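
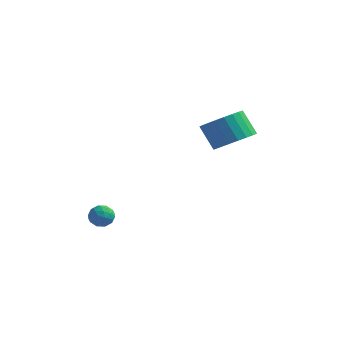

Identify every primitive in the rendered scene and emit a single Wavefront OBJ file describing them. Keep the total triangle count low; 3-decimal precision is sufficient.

v -0.937 -2.487 -0.412
v -0.521 -2.102 -0.688
v -0.179 -3.118 -0.152
v 0.237 -2.733 -0.428
v -0.057 -2.553 0.101
v -0.526 -2.163 -0.061
v -0.174 -3.057 -0.779
v -0.643 -2.667 -0.941
v -0.05 -2.454 -0.915
v 0.022 -2.142 -0.371
v -0.722 -3.078 -0.469
v -0.65 -2.766 0.075
v -0.796 -2.239 -0.573
v 0.096 -2.981 -0.267
v -0.077 -2.875 0.044
v 0.167 -2.649 -0.119
v -0.799 -2.275 -0.204
v -0.554 -2.048 -0.366
v -0.281 -2.314 0.097
v -0.146 -3.172 -0.474
v 0.099 -2.945 -0.636
v -0.867 -2.571 -0.721
v -0.623 -2.345 -0.884
v -0.419 -2.906 -0.937
v -0.274 -2.219 -0.869
v 0.172 -2.59 -0.716
v -0.07 -2.781 -0.922
v -0.346 -2.552 -1.017
v -0.232 -2.036 -0.549
v 0.214 -2.407 -0.396
v 0.041 -2.302 -0.085
v -0.235 -2.072 -0.18
v 0.045 -2.243 -0.683
v -0.914 -2.813 -0.444
v -0.468 -3.184 -0.291
v -0.465 -3.148 -0.66
v -0.741 -2.918 -0.755
v -0.872 -2.63 -0.124
v -0.426 -3.001 0.029
v -0.354 -2.668 0.177
v -0.63 -2.439 0.082
v -0.745 -2.977 -0.157
v 3.218 2.967 2.781
v 4.079 3.341 3.315
v 3.262 3.507 4.514
v 2.402 3.133 3.979
v 3.919 3.698 3.157
v 3.102 3.863 4.356
v 3.653 3.943 2.942
v 2.836 4.108 4.141
v 3.32 4.04 2.702
v 2.503 4.205 3.901
v 2.972 3.973 2.474
v 2.155 4.138 3.673
v 2.661 3.753 2.293
v 1.845 3.919 3.491
v 2.436 3.414 2.186
v 1.619 3.579 3.384
v 2.329 3.007 2.169
v 1.512 3.172 3.368
v 2.358 2.593 2.246
v 1.541 2.759 3.445
v 2.518 2.237 2.404
v 1.701 2.402 3.603
v 2.784 1.992 2.619
v 1.967 2.157 3.818
v 3.117 1.895 2.859
v 2.3 2.06 4.058
v 3.465 1.962 3.087
v 2.648 2.127 4.286
v 3.775 2.181 3.269
v 2.959 2.347 4.467
v 4.001 2.521 3.376
v 3.184 2.686 4.574
v 4.108 2.928 3.392
v 3.291 3.093 4.591
f 1 38 17
f 38 12 41
f 17 41 6
f 38 41 17
f 1 17 13
f 17 6 18
f 13 18 2
f 17 18 13
f 1 13 22
f 13 2 23
f 22 23 8
f 13 23 22
f 1 22 34
f 22 8 37
f 34 37 11
f 22 37 34
f 1 34 38
f 34 11 42
f 38 42 12
f 34 42 38
f 2 18 29
f 18 6 32
f 29 32 10
f 18 32 29
f 6 41 19
f 41 12 40
f 19 40 5
f 41 40 19
f 12 42 39
f 42 11 35
f 39 35 3
f 42 35 39
f 11 37 36
f 37 8 24
f 36 24 7
f 37 24 36
f 8 23 28
f 23 2 25
f 28 25 9
f 23 25 28
f 4 30 16
f 30 10 31
f 16 31 5
f 30 31 16
f 4 16 14
f 16 5 15
f 14 15 3
f 16 15 14
f 4 14 21
f 14 3 20
f 21 20 7
f 14 20 21
f 4 21 26
f 21 7 27
f 26 27 9
f 21 27 26
f 4 26 30
f 26 9 33
f 30 33 10
f 26 33 30
f 5 31 19
f 31 10 32
f 19 32 6
f 31 32 19
f 3 15 39
f 15 5 40
f 39 40 12
f 15 40 39
f 7 20 36
f 20 3 35
f 36 35 11
f 20 35 36
f 9 27 28
f 27 7 24
f 28 24 8
f 27 24 28
f 10 33 29
f 33 9 25
f 29 25 2
f 33 25 29
f 44 43 47
f 44 47 45
f 45 47 48
f 45 48 46
f 47 43 49
f 47 49 48
f 48 49 50
f 48 50 46
f 49 43 51
f 49 51 50
f 50 51 52
f 50 52 46
f 51 43 53
f 51 53 52
f 52 53 54
f 52 54 46
f 53 43 55
f 53 55 54
f 54 55 56
f 54 56 46
f 55 43 57
f 55 57 56
f 56 57 58
f 56 58 46
f 57 43 59
f 57 59 58
f 58 59 60
f 58 60 46
f 59 43 61
f 59 61 60
f 60 61 62
f 60 62 46
f 61 43 63
f 61 63 62
f 62 63 64
f 62 64 46
f 63 43 65
f 63 65 64
f 64 65 66
f 64 66 46
f 65 43 67
f 65 67 66
f 66 67 68
f 66 68 46
f 67 43 69
f 67 69 68
f 68 69 70
f 68 70 46
f 69 43 71
f 69 71 70
f 70 71 72
f 70 72 46
f 71 43 73
f 71 73 72
f 72 73 74
f 72 74 46
f 73 43 75
f 73 75 74
f 74 75 76
f 74 76 46
f 75 43 44
f 75 44 76
f 76 44 45
f 76 45 46



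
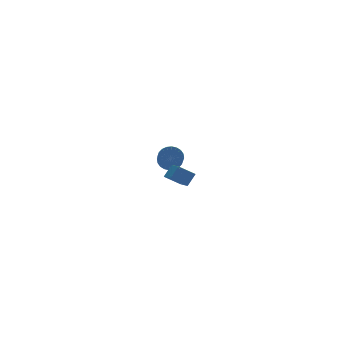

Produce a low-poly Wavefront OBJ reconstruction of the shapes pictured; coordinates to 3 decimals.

v -1.54 -3.616 2.065
v -0.984 -3.393 2.654
v -1.108 -1.922 1.014
v -0.552 -1.699 1.603
v -0.828 -4.101 1.577
v -0.272 -3.878 2.166
v -0.396 -2.407 0.526
v 0.16 -2.184 1.115
v 2.257 4.309 -2.433
v 2.505 4.702 -1.87
v 1.932 3.424 -0.724
v 1.683 3.031 -1.287
v 2.239 4.801 -1.894
v 1.666 3.523 -0.748
v 1.975 4.824 -1.999
v 1.402 3.546 -0.853
v 1.755 4.77 -2.171
v 1.181 3.491 -1.024
v 1.61 4.645 -2.382
v 1.037 3.366 -1.236
v 1.564 4.469 -2.601
v 0.991 3.19 -1.455
v 1.624 4.268 -2.795
v 1.051 2.99 -1.649
v 1.78 4.074 -2.933
v 1.207 2.796 -1.787
v 2.008 3.916 -2.996
v 1.435 2.638 -1.85
v 2.274 3.817 -2.972
v 1.701 2.539 -1.826
v 2.538 3.794 -2.867
v 1.965 2.516 -1.721
v 2.759 3.849 -2.696
v 2.185 2.57 -1.549
v 2.903 3.974 -2.484
v 2.33 2.695 -1.338
v 2.949 4.15 -2.265
v 2.376 2.871 -1.119
v 2.889 4.35 -2.071
v 2.316 3.072 -0.925
v 2.733 4.544 -1.933
v 2.16 3.266 -0.787
f 2 4 1
f 5 2 1
f 1 4 3
f 3 5 1
f 2 8 4
f 6 2 5
f 6 8 2
f 4 8 3
f 7 5 3
f 3 8 7
f 7 6 5
f 8 6 7
f 10 9 13
f 10 13 11
f 11 13 14
f 11 14 12
f 13 9 15
f 13 15 14
f 14 15 16
f 14 16 12
f 15 9 17
f 15 17 16
f 16 17 18
f 16 18 12
f 17 9 19
f 17 19 18
f 18 19 20
f 18 20 12
f 19 9 21
f 19 21 20
f 20 21 22
f 20 22 12
f 21 9 23
f 21 23 22
f 22 23 24
f 22 24 12
f 23 9 25
f 23 25 24
f 24 25 26
f 24 26 12
f 25 9 27
f 25 27 26
f 26 27 28
f 26 28 12
f 27 9 29
f 27 29 28
f 28 29 30
f 28 30 12
f 29 9 31
f 29 31 30
f 30 31 32
f 30 32 12
f 31 9 33
f 31 33 32
f 32 33 34
f 32 34 12
f 33 9 35
f 33 35 34
f 34 35 36
f 34 36 12
f 35 9 37
f 35 37 36
f 36 37 38
f 36 38 12
f 37 9 39
f 37 39 38
f 38 39 40
f 38 40 12
f 39 9 41
f 39 41 40
f 40 41 42
f 40 42 12
f 41 9 10
f 41 10 42
f 42 10 11
f 42 11 12



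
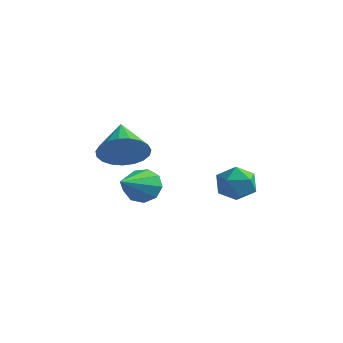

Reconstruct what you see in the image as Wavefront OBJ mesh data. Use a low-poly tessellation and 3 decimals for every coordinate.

v -2.645 -3.445 2.529
v -2.169 -3.68 3.4
v -3.595 -2.315 3.351
v -1.927 -3.366 3.249
v -1.809 -3.066 2.973
v -1.835 -2.832 2.621
v -2.002 -2.703 2.252
v -2.28 -2.703 1.932
v -2.62 -2.831 1.714
v -2.966 -3.066 1.638
v -3.255 -3.366 1.715
v -3.44 -3.679 1.933
v -3.486 -3.952 2.254
v -3.388 -4.138 2.623
v -3.161 -4.203 2.975
v -2.845 -4.138 3.25
v -2.494 -3.953 3.4
v -1.566 1.475 -0.798
v -0.886 2.071 -0.793
v -0.794 0.589 0.073
v -0.114 1.185 0.078
v -0.891 1.382 0.497
v -1.368 1.93 -0.042
v -0.312 0.73 -0.678
v -0.789 1.278 -1.217
v -0.111 1.611 -0.72
v -0.469 2.014 0.007
v -1.211 0.646 -0.727
v -1.569 1.049 -0
v -3.035 -1.745 0.072
v -2.525 -1.386 0.604
v -2.765 -3.515 1.008
v -3.051 -1.364 0.798
v -3.57 -1.52 0.652
v -3.838 -1.782 0.235
v -3.731 -2.027 -0.259
v -3.298 -2.14 -0.597
v -2.743 -2.068 -0.623
v -2.324 -1.845 -0.323
v -2.238 -1.576 0.161
f 2 1 4
f 2 4 3
f 4 1 5
f 4 5 3
f 5 1 6
f 5 6 3
f 6 1 7
f 6 7 3
f 7 1 8
f 7 8 3
f 8 1 9
f 8 9 3
f 9 1 10
f 9 10 3
f 10 1 11
f 10 11 3
f 11 1 12
f 11 12 3
f 12 1 13
f 12 13 3
f 13 1 14
f 13 14 3
f 14 1 15
f 14 15 3
f 15 1 16
f 15 16 3
f 16 1 17
f 16 17 3
f 17 1 2
f 17 2 3
f 18 29 23
f 18 23 19
f 18 19 25
f 18 25 28
f 18 28 29
f 19 23 27
f 23 29 22
f 29 28 20
f 28 25 24
f 25 19 26
f 21 27 22
f 21 22 20
f 21 20 24
f 21 24 26
f 21 26 27
f 22 27 23
f 20 22 29
f 24 20 28
f 26 24 25
f 27 26 19
f 31 30 33
f 31 33 32
f 33 30 34
f 33 34 32
f 34 30 35
f 34 35 32
f 35 30 36
f 35 36 32
f 36 30 37
f 36 37 32
f 37 30 38
f 37 38 32
f 38 30 39
f 38 39 32
f 39 30 40
f 39 40 32
f 40 30 31
f 40 31 32



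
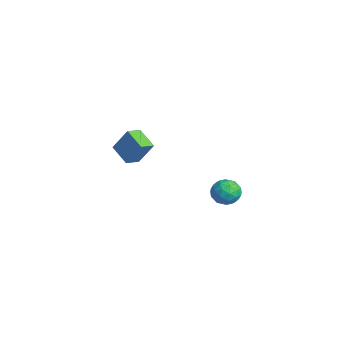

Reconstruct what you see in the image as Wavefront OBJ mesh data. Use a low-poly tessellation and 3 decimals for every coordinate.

v 3.31 0.894 -0.623
v 4.09 0.804 -0.293
v 3.61 -0.044 -1.587
v 4.39 -0.134 -1.257
v 3.71 -0.409 -0.824
v 3.525 0.171 -0.228
v 4.175 0.589 -1.652
v 3.99 1.169 -1.056
v 4.625 0.616 -0.929
v 4.337 -0.001 -0.417
v 3.363 0.761 -1.463
v 3.075 0.144 -0.951
v 3.673 0.932 -0.374
v 4.027 -0.172 -1.506
v 3.627 -0.334 -1.252
v 4.085 -0.386 -1.058
v 3.341 0.559 -0.336
v 3.8 0.506 -0.141
v 3.577 -0.207 -0.453
v 3.9 0.254 -1.739
v 4.359 0.201 -1.544
v 3.615 1.146 -0.822
v 4.073 1.094 -0.628
v 4.123 0.967 -1.427
v 4.446 0.768 -0.553
v 4.623 0.217 -1.12
v 4.496 0.642 -1.352
v 4.387 0.983 -1.002
v 4.277 0.406 -0.252
v 4.454 -0.146 -0.819
v 4.054 -0.308 -0.564
v 3.945 0.033 -0.214
v 4.592 0.295 -0.626
v 3.246 0.906 -1.061
v 3.423 0.354 -1.628
v 3.755 0.727 -1.666
v 3.646 1.068 -1.316
v 3.077 0.543 -0.76
v 3.254 -0.008 -1.327
v 3.313 -0.223 -0.878
v 3.204 0.118 -0.528
v 3.108 0.465 -1.254
v -2.849 -1.964 -1.947
v -2.473 -2.805 -1.678
v -4.065 -2.308 -1.322
v -3.689 -3.15 -1.053
v -2.331 -1.29 -0.567
v -1.955 -2.132 -0.298
v -3.547 -1.635 0.058
v -3.171 -2.476 0.327
f 1 38 17
f 38 12 41
f 17 41 6
f 38 41 17
f 1 17 13
f 17 6 18
f 13 18 2
f 17 18 13
f 1 13 22
f 13 2 23
f 22 23 8
f 13 23 22
f 1 22 34
f 22 8 37
f 34 37 11
f 22 37 34
f 1 34 38
f 34 11 42
f 38 42 12
f 34 42 38
f 2 18 29
f 18 6 32
f 29 32 10
f 18 32 29
f 6 41 19
f 41 12 40
f 19 40 5
f 41 40 19
f 12 42 39
f 42 11 35
f 39 35 3
f 42 35 39
f 11 37 36
f 37 8 24
f 36 24 7
f 37 24 36
f 8 23 28
f 23 2 25
f 28 25 9
f 23 25 28
f 4 30 16
f 30 10 31
f 16 31 5
f 30 31 16
f 4 16 14
f 16 5 15
f 14 15 3
f 16 15 14
f 4 14 21
f 14 3 20
f 21 20 7
f 14 20 21
f 4 21 26
f 21 7 27
f 26 27 9
f 21 27 26
f 4 26 30
f 26 9 33
f 30 33 10
f 26 33 30
f 5 31 19
f 31 10 32
f 19 32 6
f 31 32 19
f 3 15 39
f 15 5 40
f 39 40 12
f 15 40 39
f 7 20 36
f 20 3 35
f 36 35 11
f 20 35 36
f 9 27 28
f 27 7 24
f 28 24 8
f 27 24 28
f 10 33 29
f 33 9 25
f 29 25 2
f 33 25 29
f 44 46 43
f 47 44 43
f 43 46 45
f 45 47 43
f 44 50 46
f 48 44 47
f 48 50 44
f 46 50 45
f 49 47 45
f 45 50 49
f 49 48 47
f 50 48 49



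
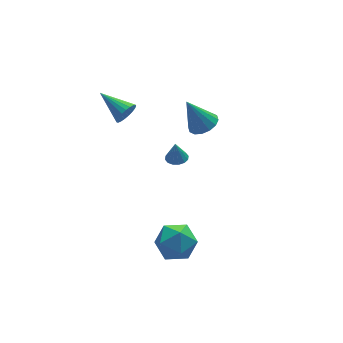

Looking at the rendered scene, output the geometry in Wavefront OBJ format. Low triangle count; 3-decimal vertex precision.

v -0.643 -0.44 -0.327
v -0.04 -0.583 -0.293
v -0.677 -0.32 0.807
v -0.048 -0.264 -0.327
v -0.216 0.008 -0.361
v -0.497 0.159 -0.386
v -0.818 0.151 -0.395
v -1.092 -0.017 -0.385
v -1.245 -0.297 -0.36
v -1.237 -0.616 -0.326
v -1.07 -0.888 -0.292
v -0.788 -1.04 -0.267
v -0.468 -1.031 -0.258
v -0.194 -0.864 -0.268
v -3.119 -3.891 -3.302
v -2.458 -2.871 -3.111
v -1.802 -4.489 -4.669
v -1.141 -3.469 -4.478
v -1.202 -4.334 -3.606
v -2.017 -3.965 -2.761
v -2.243 -3.395 -5.019
v -3.058 -3.026 -4.174
v -1.917 -2.565 -4.172
v -1.274 -3.145 -3.299
v -2.986 -4.215 -4.481
v -2.343 -4.795 -3.608
v 0.9 -0.35 1.942
v 1.587 -0.712 2.334
v 0.16 0.15 3.698
v 1.706 -0.283 2.263
v 1.609 0.127 2.105
v 1.322 0.41 1.904
v 0.922 0.489 1.713
v 0.516 0.344 1.583
v 0.213 0.012 1.55
v 0.094 -0.416 1.621
v 0.191 -0.827 1.779
v 0.478 -1.109 1.98
v 0.878 -1.189 2.171
v 1.284 -1.043 2.301
v -2.637 1.484 2.567
v -2.375 1.816 1.985
v -3.423 3.136 3.153
v -2.642 1.723 1.888
v -2.909 1.589 1.909
v -3.129 1.436 2.043
v -3.263 1.292 2.269
v -3.29 1.181 2.546
v -3.204 1.123 2.826
v -3.019 1.127 3.062
v -2.769 1.193 3.212
v -2.496 1.309 3.251
v -2.247 1.456 3.172
v -2.066 1.607 2.988
v -1.983 1.738 2.731
v -2.014 1.824 2.446
v -2.152 1.852 2.182
f 2 1 4
f 2 4 3
f 4 1 5
f 4 5 3
f 5 1 6
f 5 6 3
f 6 1 7
f 6 7 3
f 7 1 8
f 7 8 3
f 8 1 9
f 8 9 3
f 9 1 10
f 9 10 3
f 10 1 11
f 10 11 3
f 11 1 12
f 11 12 3
f 12 1 13
f 12 13 3
f 13 1 14
f 13 14 3
f 14 1 2
f 14 2 3
f 15 26 20
f 15 20 16
f 15 16 22
f 15 22 25
f 15 25 26
f 16 20 24
f 20 26 19
f 26 25 17
f 25 22 21
f 22 16 23
f 18 24 19
f 18 19 17
f 18 17 21
f 18 21 23
f 18 23 24
f 19 24 20
f 17 19 26
f 21 17 25
f 23 21 22
f 24 23 16
f 28 27 30
f 28 30 29
f 30 27 31
f 30 31 29
f 31 27 32
f 31 32 29
f 32 27 33
f 32 33 29
f 33 27 34
f 33 34 29
f 34 27 35
f 34 35 29
f 35 27 36
f 35 36 29
f 36 27 37
f 36 37 29
f 37 27 38
f 37 38 29
f 38 27 39
f 38 39 29
f 39 27 40
f 39 40 29
f 40 27 28
f 40 28 29
f 42 41 44
f 42 44 43
f 44 41 45
f 44 45 43
f 45 41 46
f 45 46 43
f 46 41 47
f 46 47 43
f 47 41 48
f 47 48 43
f 48 41 49
f 48 49 43
f 49 41 50
f 49 50 43
f 50 41 51
f 50 51 43
f 51 41 52
f 51 52 43
f 52 41 53
f 52 53 43
f 53 41 54
f 53 54 43
f 54 41 55
f 54 55 43
f 55 41 56
f 55 56 43
f 56 41 57
f 56 57 43
f 57 41 42
f 57 42 43



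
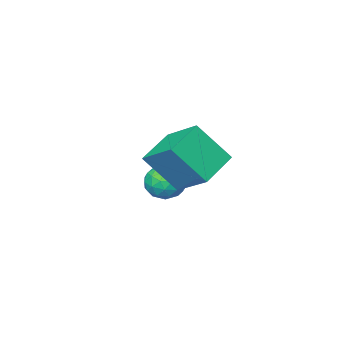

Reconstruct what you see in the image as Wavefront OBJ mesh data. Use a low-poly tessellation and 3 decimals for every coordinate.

v -0.112 2.871 1.848
v -1.251 2.515 2.312
v -0.181 4.033 2.571
v -1.32 3.677 3.035
v 0.56 2.203 2.985
v -0.579 1.847 3.449
v 0.491 3.365 3.708
v -0.648 3.009 4.172
v -2.047 0.622 0.787
v -1.433 0.393 0.888
v -2.307 -0.293 0.292
v -1.693 -0.522 0.393
v -2.105 -0.442 0.905
v -1.944 0.123 1.211
v -1.796 -0.023 -0.031
v -1.635 0.542 0.275
v -1.278 -0.006 0.382
v -1.469 -0.265 0.961
v -2.271 0.365 0.219
v -2.462 0.106 0.798
v -1.717 0.587 0.881
v -2.023 -0.487 0.299
v -2.265 -0.441 0.601
v -1.904 -0.575 0.659
v -2.018 0.429 1.071
v -1.657 0.294 1.13
v -2.052 -0.196 1.141
v -2.083 -0.194 0.05
v -1.722 -0.329 0.109
v -1.836 0.675 0.521
v -1.475 0.541 0.579
v -1.688 0.296 0.039
v -1.265 0.219 0.642
v -1.418 -0.319 0.352
v -1.478 -0.026 0.102
v -1.384 0.306 0.282
v -1.378 0.067 0.983
v -1.531 -0.471 0.692
v -1.773 -0.424 0.993
v -1.678 -0.092 1.173
v -1.287 -0.168 0.685
v -2.209 0.571 0.488
v -2.362 0.033 0.197
v -2.062 0.192 0.007
v -1.967 0.524 0.187
v -2.322 0.419 0.828
v -2.475 -0.119 0.538
v -2.356 -0.206 0.898
v -2.262 0.126 1.078
v -2.453 0.268 0.495
f 2 4 1
f 5 2 1
f 1 4 3
f 3 5 1
f 2 8 4
f 6 2 5
f 6 8 2
f 4 8 3
f 7 5 3
f 3 8 7
f 7 6 5
f 8 6 7
f 9 46 25
f 46 20 49
f 25 49 14
f 46 49 25
f 9 25 21
f 25 14 26
f 21 26 10
f 25 26 21
f 9 21 30
f 21 10 31
f 30 31 16
f 21 31 30
f 9 30 42
f 30 16 45
f 42 45 19
f 30 45 42
f 9 42 46
f 42 19 50
f 46 50 20
f 42 50 46
f 10 26 37
f 26 14 40
f 37 40 18
f 26 40 37
f 14 49 27
f 49 20 48
f 27 48 13
f 49 48 27
f 20 50 47
f 50 19 43
f 47 43 11
f 50 43 47
f 19 45 44
f 45 16 32
f 44 32 15
f 45 32 44
f 16 31 36
f 31 10 33
f 36 33 17
f 31 33 36
f 12 38 24
f 38 18 39
f 24 39 13
f 38 39 24
f 12 24 22
f 24 13 23
f 22 23 11
f 24 23 22
f 12 22 29
f 22 11 28
f 29 28 15
f 22 28 29
f 12 29 34
f 29 15 35
f 34 35 17
f 29 35 34
f 12 34 38
f 34 17 41
f 38 41 18
f 34 41 38
f 13 39 27
f 39 18 40
f 27 40 14
f 39 40 27
f 11 23 47
f 23 13 48
f 47 48 20
f 23 48 47
f 15 28 44
f 28 11 43
f 44 43 19
f 28 43 44
f 17 35 36
f 35 15 32
f 36 32 16
f 35 32 36
f 18 41 37
f 41 17 33
f 37 33 10
f 41 33 37



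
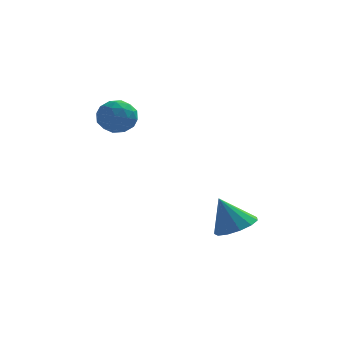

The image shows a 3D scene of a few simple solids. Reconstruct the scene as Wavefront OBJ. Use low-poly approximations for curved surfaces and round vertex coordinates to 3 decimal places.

v -4.36 1.474 3.525
v -3.858 2 4.097
v -3.442 0.32 3.783
v -2.94 0.846 4.355
v -3.797 0.589 4.594
v -4.364 1.303 4.434
v -2.936 1.017 3.446
v -3.503 1.731 3.286
v -2.978 1.718 4.048
v -3.51 1.454 4.758
v -3.79 0.866 3.122
v -4.322 0.602 3.832
v -4.19 1.838 3.788
v -3.11 0.482 4.092
v -3.614 0.331 4.232
v -3.319 0.64 4.568
v -4.487 1.428 3.986
v -4.192 1.738 4.323
v -4.156 0.908 4.615
v -3.108 0.582 3.557
v -2.813 0.892 3.894
v -3.981 1.68 3.312
v -3.686 1.989 3.648
v -3.144 1.412 3.265
v -3.378 1.982 4.096
v -2.838 1.304 4.248
v -2.836 1.404 3.713
v -3.169 1.824 3.62
v -3.69 1.827 4.513
v -3.151 1.148 4.665
v -3.654 0.997 4.805
v -3.988 1.416 4.711
v -3.173 1.661 4.484
v -4.149 1.172 3.215
v -3.61 0.493 3.367
v -3.312 0.904 3.169
v -3.646 1.323 3.075
v -4.462 1.016 3.632
v -3.922 0.338 3.784
v -4.131 0.496 4.26
v -4.464 0.916 4.167
v -4.127 0.659 3.396
v 1.437 -1.09 -1.193
v 2.082 -1.731 -0.858
v 0.723 -1.03 0.293
v 2.299 -1.236 -0.774
v 2.242 -0.695 -0.823
v 1.929 -0.279 -0.989
v 1.46 -0.12 -1.221
v 0.983 -0.269 -1.443
v 0.651 -0.679 -1.587
v 0.568 -1.219 -1.605
v 0.761 -1.718 -1.493
v 1.168 -2.017 -1.285
v 1.661 -2.022 -1.049
f 1 38 17
f 38 12 41
f 17 41 6
f 38 41 17
f 1 17 13
f 17 6 18
f 13 18 2
f 17 18 13
f 1 13 22
f 13 2 23
f 22 23 8
f 13 23 22
f 1 22 34
f 22 8 37
f 34 37 11
f 22 37 34
f 1 34 38
f 34 11 42
f 38 42 12
f 34 42 38
f 2 18 29
f 18 6 32
f 29 32 10
f 18 32 29
f 6 41 19
f 41 12 40
f 19 40 5
f 41 40 19
f 12 42 39
f 42 11 35
f 39 35 3
f 42 35 39
f 11 37 36
f 37 8 24
f 36 24 7
f 37 24 36
f 8 23 28
f 23 2 25
f 28 25 9
f 23 25 28
f 4 30 16
f 30 10 31
f 16 31 5
f 30 31 16
f 4 16 14
f 16 5 15
f 14 15 3
f 16 15 14
f 4 14 21
f 14 3 20
f 21 20 7
f 14 20 21
f 4 21 26
f 21 7 27
f 26 27 9
f 21 27 26
f 4 26 30
f 26 9 33
f 30 33 10
f 26 33 30
f 5 31 19
f 31 10 32
f 19 32 6
f 31 32 19
f 3 15 39
f 15 5 40
f 39 40 12
f 15 40 39
f 7 20 36
f 20 3 35
f 36 35 11
f 20 35 36
f 9 27 28
f 27 7 24
f 28 24 8
f 27 24 28
f 10 33 29
f 33 9 25
f 29 25 2
f 33 25 29
f 44 43 46
f 44 46 45
f 46 43 47
f 46 47 45
f 47 43 48
f 47 48 45
f 48 43 49
f 48 49 45
f 49 43 50
f 49 50 45
f 50 43 51
f 50 51 45
f 51 43 52
f 51 52 45
f 52 43 53
f 52 53 45
f 53 43 54
f 53 54 45
f 54 43 55
f 54 55 45
f 55 43 44
f 55 44 45



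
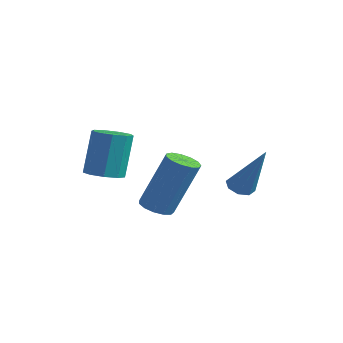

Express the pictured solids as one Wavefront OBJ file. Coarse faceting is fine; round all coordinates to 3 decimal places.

v -0.689 0.736 -0.567
v -0.35 1.042 -0.77
v 0.389 0.704 1.187
v -0.632 1.232 -0.594
v -0.947 1.132 -0.402
v -1.111 0.799 -0.307
v -1.029 0.43 -0.364
v -0.747 0.24 -0.541
v -0.432 0.341 -0.733
v -0.267 0.673 -0.828
v -1.449 -2.195 -0.847
v -0.91 -2.098 -1.038
v -0.312 -1.528 0.936
v -0.851 -1.625 1.127
v -1.072 -1.815 -1.071
v -0.473 -1.246 0.903
v -1.353 -1.654 -1.032
v -0.755 -1.084 0.942
v -1.665 -1.663 -0.935
v -1.067 -1.094 1.039
v -1.908 -1.842 -0.81
v -1.31 -1.273 1.164
v -2.006 -2.133 -0.696
v -1.408 -1.563 1.278
v -1.927 -2.443 -0.631
v -1.328 -1.873 1.343
v -1.696 -2.674 -0.634
v -1.098 -2.105 1.34
v -1.387 -2.754 -0.705
v -0.789 -2.184 1.269
v -1.098 -2.655 -0.821
v -0.499 -2.086 1.153
v -0.92 -2.411 -0.945
v -0.322 -1.841 1.029
v -2.607 -3.266 0.502
v -1.96 -3.302 0.547
v -2.045 -2.851 2.142
v -2.693 -2.814 2.098
v -2.081 -2.892 0.425
v -2.166 -2.441 2.02
v -2.449 -2.657 0.339
v -2.534 -2.206 1.934
v -2.89 -2.707 0.329
v -2.976 -2.255 1.924
v -3.2 -3.018 0.401
v -3.285 -2.567 1.996
v -3.232 -3.445 0.52
v -3.317 -2.994 2.115
v -2.972 -3.788 0.631
v -3.057 -3.337 2.226
v -2.541 -3.887 0.682
v -2.626 -3.436 2.277
v -2.142 -3.695 0.649
v -2.227 -3.243 2.244
f 2 1 4
f 2 4 3
f 4 1 5
f 4 5 3
f 5 1 6
f 5 6 3
f 6 1 7
f 6 7 3
f 7 1 8
f 7 8 3
f 8 1 9
f 8 9 3
f 9 1 10
f 9 10 3
f 10 1 2
f 10 2 3
f 12 11 15
f 12 15 13
f 13 15 16
f 13 16 14
f 15 11 17
f 15 17 16
f 16 17 18
f 16 18 14
f 17 11 19
f 17 19 18
f 18 19 20
f 18 20 14
f 19 11 21
f 19 21 20
f 20 21 22
f 20 22 14
f 21 11 23
f 21 23 22
f 22 23 24
f 22 24 14
f 23 11 25
f 23 25 24
f 24 25 26
f 24 26 14
f 25 11 27
f 25 27 26
f 26 27 28
f 26 28 14
f 27 11 29
f 27 29 28
f 28 29 30
f 28 30 14
f 29 11 31
f 29 31 30
f 30 31 32
f 30 32 14
f 31 11 33
f 31 33 32
f 32 33 34
f 32 34 14
f 33 11 12
f 33 12 34
f 34 12 13
f 34 13 14
f 36 35 39
f 36 39 37
f 37 39 40
f 37 40 38
f 39 35 41
f 39 41 40
f 40 41 42
f 40 42 38
f 41 35 43
f 41 43 42
f 42 43 44
f 42 44 38
f 43 35 45
f 43 45 44
f 44 45 46
f 44 46 38
f 45 35 47
f 45 47 46
f 46 47 48
f 46 48 38
f 47 35 49
f 47 49 48
f 48 49 50
f 48 50 38
f 49 35 51
f 49 51 50
f 50 51 52
f 50 52 38
f 51 35 53
f 51 53 52
f 52 53 54
f 52 54 38
f 53 35 36
f 53 36 54
f 54 36 37
f 54 37 38



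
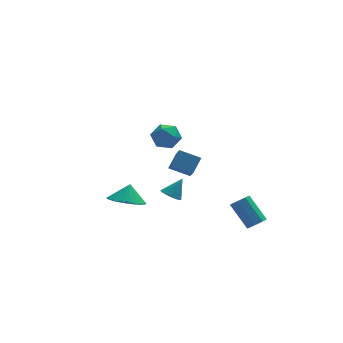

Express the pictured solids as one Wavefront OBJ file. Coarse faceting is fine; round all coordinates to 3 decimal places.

v -0.544 -2.49 3.365
v 0.018 -2.884 2.955
v -0.478 -3.376 4.305
v 0.084 -3.77 3.895
v 0.249 -3.056 4.215
v 0.209 -2.509 3.634
v -0.669 -3.751 3.626
v -0.709 -3.204 3.045
v -0.06 -3.663 3.116
v 0.508 -3.234 3.48
v -0.968 -3.026 3.78
v -0.4 -2.597 4.144
v -2.284 -3.801 -0.162
v -1.396 -3.65 -0.496
v -2.016 -3.419 0.722
v -1.597 -3.286 -0.592
v -1.934 -3.023 -0.604
v -2.34 -2.915 -0.528
v -2.735 -2.982 -0.379
v -3.041 -3.211 -0.188
v -3.197 -3.557 0.009
v -3.171 -3.951 0.171
v -2.97 -4.316 0.268
v -2.634 -4.578 0.279
v -2.227 -4.687 0.203
v -1.832 -4.62 0.054
v -1.527 -4.391 -0.137
v -1.371 -4.045 -0.333
v 3.985 -4.187 -2.444
v 4.448 -4.234 -2.151
v 3.818 -3.28 -1.003
v 3.355 -3.233 -1.296
v 4.458 -3.907 -2.417
v 3.828 -2.954 -1.268
v 4.191 -3.745 -2.698
v 3.561 -2.791 -1.55
v 3.803 -3.841 -2.831
v 3.173 -2.887 -1.683
v 3.522 -4.14 -2.737
v 2.892 -3.186 -1.589
v 3.512 -4.466 -2.472
v 2.882 -3.513 -1.323
v 3.779 -4.629 -2.19
v 3.149 -3.675 -1.042
v 4.167 -4.533 -2.057
v 3.537 -3.579 -0.909
v 0.878 1.123 -3.467
v 1.275 0.698 -3.613
v 1.542 1.417 -2.513
v 1.36 0.882 -3.729
v 1.373 1.103 -3.806
v 1.31 1.327 -3.831
v 1.181 1.52 -3.8
v 1.006 1.652 -3.719
v 0.811 1.705 -3.6
v 0.627 1.668 -3.46
v 0.481 1.549 -3.322
v 0.395 1.365 -3.206
v 0.383 1.144 -3.129
v 0.446 0.92 -3.104
v 0.575 0.727 -3.134
v 0.75 0.594 -3.215
v 0.944 0.542 -3.335
v 1.129 0.578 -3.474
v 0.679 0.11 -0.538
v 1.2 0.622 0.159
v 0.837 1.52 -1.694
v 1.359 2.033 -0.997
v 1.701 -0.353 -0.963
v 2.223 0.16 -0.266
v 1.86 1.058 -2.119
v 2.381 1.57 -1.422
f 1 12 6
f 1 6 2
f 1 2 8
f 1 8 11
f 1 11 12
f 2 6 10
f 6 12 5
f 12 11 3
f 11 8 7
f 8 2 9
f 4 10 5
f 4 5 3
f 4 3 7
f 4 7 9
f 4 9 10
f 5 10 6
f 3 5 12
f 7 3 11
f 9 7 8
f 10 9 2
f 14 13 16
f 14 16 15
f 16 13 17
f 16 17 15
f 17 13 18
f 17 18 15
f 18 13 19
f 18 19 15
f 19 13 20
f 19 20 15
f 20 13 21
f 20 21 15
f 21 13 22
f 21 22 15
f 22 13 23
f 22 23 15
f 23 13 24
f 23 24 15
f 24 13 25
f 24 25 15
f 25 13 26
f 25 26 15
f 26 13 27
f 26 27 15
f 27 13 28
f 27 28 15
f 28 13 14
f 28 14 15
f 30 29 33
f 30 33 31
f 31 33 34
f 31 34 32
f 33 29 35
f 33 35 34
f 34 35 36
f 34 36 32
f 35 29 37
f 35 37 36
f 36 37 38
f 36 38 32
f 37 29 39
f 37 39 38
f 38 39 40
f 38 40 32
f 39 29 41
f 39 41 40
f 40 41 42
f 40 42 32
f 41 29 43
f 41 43 42
f 42 43 44
f 42 44 32
f 43 29 45
f 43 45 44
f 44 45 46
f 44 46 32
f 45 29 30
f 45 30 46
f 46 30 31
f 46 31 32
f 48 47 50
f 48 50 49
f 50 47 51
f 50 51 49
f 51 47 52
f 51 52 49
f 52 47 53
f 52 53 49
f 53 47 54
f 53 54 49
f 54 47 55
f 54 55 49
f 55 47 56
f 55 56 49
f 56 47 57
f 56 57 49
f 57 47 58
f 57 58 49
f 58 47 59
f 58 59 49
f 59 47 60
f 59 60 49
f 60 47 61
f 60 61 49
f 61 47 62
f 61 62 49
f 62 47 63
f 62 63 49
f 63 47 64
f 63 64 49
f 64 47 48
f 64 48 49
f 66 68 65
f 69 66 65
f 65 68 67
f 67 69 65
f 66 72 68
f 70 66 69
f 70 72 66
f 68 72 67
f 71 69 67
f 67 72 71
f 71 70 69
f 72 70 71



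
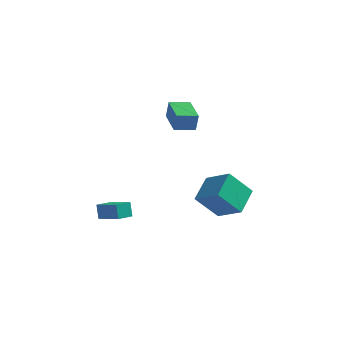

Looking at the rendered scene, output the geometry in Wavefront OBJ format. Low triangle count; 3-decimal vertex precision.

v -0.113 1.004 3.129
v 0.079 0.95 4.201
v 0.797 1.761 3.005
v 0.989 1.707 4.076
v 1.071 -0.467 2.844
v 1.263 -0.521 3.915
v 1.981 0.29 2.719
v 2.173 0.236 3.791
v 2.718 1.535 -2.445
v 2.659 3.15 -1.503
v 1.146 1.944 -3.244
v 1.087 3.558 -2.303
v 3.713 2.442 -3.937
v 3.654 4.056 -2.996
v 2.141 2.85 -4.737
v 2.082 4.465 -3.795
v -1.919 -3.343 -3.144
v -2.145 -3.132 -2.245
v -1.619 -2.36 -3.299
v -1.845 -2.149 -2.401
v -0.555 -3.691 -2.719
v -0.781 -3.48 -1.821
v -0.255 -2.708 -2.875
v -0.481 -2.497 -1.976
f 2 4 1
f 5 2 1
f 1 4 3
f 3 5 1
f 2 8 4
f 6 2 5
f 6 8 2
f 4 8 3
f 7 5 3
f 3 8 7
f 7 6 5
f 8 6 7
f 10 12 9
f 13 10 9
f 9 12 11
f 11 13 9
f 10 16 12
f 14 10 13
f 14 16 10
f 12 16 11
f 15 13 11
f 11 16 15
f 15 14 13
f 16 14 15
f 18 20 17
f 21 18 17
f 17 20 19
f 19 21 17
f 18 24 20
f 22 18 21
f 22 24 18
f 20 24 19
f 23 21 19
f 19 24 23
f 23 22 21
f 24 22 23



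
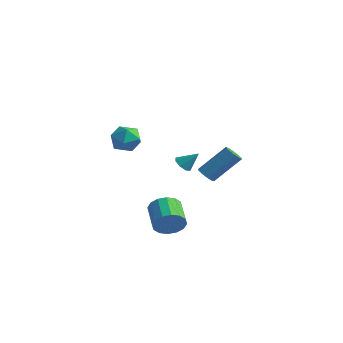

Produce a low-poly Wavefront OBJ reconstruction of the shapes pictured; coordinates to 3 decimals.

v -0.856 -1.399 1.29
v -0.17 -1.893 0.866
v -1.91 -2.247 0.574
v -1.224 -2.741 0.15
v -1.363 -2.828 1.082
v -0.711 -2.304 1.524
v -1.369 -1.836 -0.084
v -0.717 -1.312 0.358
v -0.487 -2.163 0.016
v -0.483 -2.776 0.737
v -1.597 -1.364 0.703
v -1.593 -1.977 1.424
v -2.37 3.582 -3.132
v -1.961 3.731 -3.559
v -1.65 4.078 -2.268
v -2.277 4.067 -3.489
v -2.647 4.12 -3.21
v -2.856 3.857 -2.886
v -2.78 3.433 -2.705
v -2.464 3.096 -2.775
v -2.093 3.044 -3.054
v -1.885 3.307 -3.379
v 3.849 -3.861 -3.367
v 4.356 -3.649 -2.68
v 3.199 -2.807 -2.086
v 2.691 -3.019 -2.773
v 4.434 -3.324 -2.989
v 3.277 -2.481 -2.395
v 4.355 -3.142 -3.399
v 3.198 -2.3 -2.805
v 4.141 -3.154 -3.801
v 2.984 -2.311 -3.207
v 3.848 -3.355 -4.087
v 2.691 -2.512 -3.492
v 3.556 -3.691 -4.179
v 2.398 -2.849 -3.585
v 3.341 -4.073 -4.054
v 2.184 -3.231 -3.46
v 3.263 -4.399 -3.745
v 2.106 -3.556 -3.151
v 3.342 -4.58 -3.335
v 2.185 -3.738 -2.741
v 3.556 -4.569 -2.933
v 2.399 -3.726 -2.339
v 3.849 -4.368 -2.648
v 2.692 -3.525 -2.053
v 4.142 -4.031 -2.555
v 2.984 -3.189 -1.961
v 2.3 0.431 -1.689
v 2.636 0.686 -2.087
v 3.476 1.885 -0.609
v 3.14 1.629 -0.211
v 2.293 0.883 -2.052
v 3.133 2.082 -0.574
v 1.954 0.868 -1.847
v 2.794 2.067 -0.369
v 1.776 0.649 -1.568
v 2.616 1.847 -0.09
v 1.844 0.327 -1.346
v 2.684 1.526 0.132
v 2.125 0.054 -1.284
v 2.965 1.253 0.194
v 2.488 -0.043 -1.412
v 3.328 1.156 0.066
v 2.763 0.082 -1.669
v 3.603 1.28 -0.191
v 2.821 0.37 -1.936
v 3.661 1.568 -0.458
f 1 12 6
f 1 6 2
f 1 2 8
f 1 8 11
f 1 11 12
f 2 6 10
f 6 12 5
f 12 11 3
f 11 8 7
f 8 2 9
f 4 10 5
f 4 5 3
f 4 3 7
f 4 7 9
f 4 9 10
f 5 10 6
f 3 5 12
f 7 3 11
f 9 7 8
f 10 9 2
f 14 13 16
f 14 16 15
f 16 13 17
f 16 17 15
f 17 13 18
f 17 18 15
f 18 13 19
f 18 19 15
f 19 13 20
f 19 20 15
f 20 13 21
f 20 21 15
f 21 13 22
f 21 22 15
f 22 13 14
f 22 14 15
f 24 23 27
f 24 27 25
f 25 27 28
f 25 28 26
f 27 23 29
f 27 29 28
f 28 29 30
f 28 30 26
f 29 23 31
f 29 31 30
f 30 31 32
f 30 32 26
f 31 23 33
f 31 33 32
f 32 33 34
f 32 34 26
f 33 23 35
f 33 35 34
f 34 35 36
f 34 36 26
f 35 23 37
f 35 37 36
f 36 37 38
f 36 38 26
f 37 23 39
f 37 39 38
f 38 39 40
f 38 40 26
f 39 23 41
f 39 41 40
f 40 41 42
f 40 42 26
f 41 23 43
f 41 43 42
f 42 43 44
f 42 44 26
f 43 23 45
f 43 45 44
f 44 45 46
f 44 46 26
f 45 23 47
f 45 47 46
f 46 47 48
f 46 48 26
f 47 23 24
f 47 24 48
f 48 24 25
f 48 25 26
f 50 49 53
f 50 53 51
f 51 53 54
f 51 54 52
f 53 49 55
f 53 55 54
f 54 55 56
f 54 56 52
f 55 49 57
f 55 57 56
f 56 57 58
f 56 58 52
f 57 49 59
f 57 59 58
f 58 59 60
f 58 60 52
f 59 49 61
f 59 61 60
f 60 61 62
f 60 62 52
f 61 49 63
f 61 63 62
f 62 63 64
f 62 64 52
f 63 49 65
f 63 65 64
f 64 65 66
f 64 66 52
f 65 49 67
f 65 67 66
f 66 67 68
f 66 68 52
f 67 49 50
f 67 50 68
f 68 50 51
f 68 51 52



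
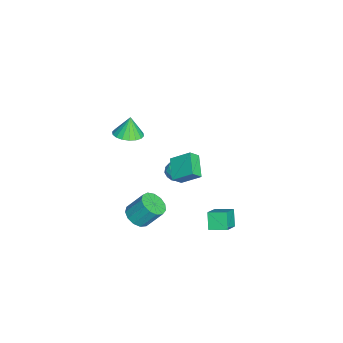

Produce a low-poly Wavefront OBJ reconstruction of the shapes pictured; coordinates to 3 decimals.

v -0.553 -1.545 -4.602
v 0.082 -2.037 -4.243
v 0.108 -1.067 -2.959
v -0.527 -0.575 -3.318
v 0.311 -1.688 -4.512
v 0.337 -0.718 -3.227
v 0.265 -1.294 -4.809
v 0.291 -0.323 -3.524
v -0.041 -0.979 -5.04
v -0.015 -0.009 -3.756
v -0.509 -0.844 -5.133
v -0.483 0.126 -3.848
v -0.991 -0.932 -5.057
v -0.965 0.038 -3.772
v -1.334 -1.214 -4.836
v -1.308 -0.244 -3.552
v -1.429 -1.602 -4.542
v -1.403 -0.631 -3.257
v -1.246 -1.971 -4.266
v -1.22 -1.001 -2.982
v -0.843 -2.205 -4.098
v -0.817 -1.235 -2.813
v -0.348 -2.23 -4.089
v -0.322 -1.26 -2.805
v -2.714 0.69 -1.31
v -2.526 1.861 -0.459
v -1.324 0.947 -1.971
v -1.136 2.118 -1.119
v -2.344 0.202 -0.721
v -2.156 1.373 0.131
v -0.954 0.459 -1.381
v -0.766 1.63 -0.53
v -0.096 2.972 -3.092
v 1.136 2.637 -2.179
v 0.031 4.071 -2.86
v 1.263 3.736 -1.947
v 0.617 3.084 -4.013
v 1.849 2.749 -3.1
v 0.744 4.183 -3.781
v 1.976 3.848 -2.868
v -3.753 1.152 -3.041
v -3.32 0.894 -3.591
v -3.9 0.026 -2.629
v -3.467 -0.232 -3.179
v -3.169 0.177 -2.63
v -3.078 0.873 -2.885
v -4.142 0.047 -3.335
v -4.051 0.743 -3.59
v -3.56 0.211 -3.773
v -2.959 0.292 -3.338
v -4.261 0.628 -2.882
v -3.66 0.709 -2.447
v -3.523 1.122 -3.352
v -3.697 -0.202 -2.868
v -3.522 0.039 -2.545
v -3.267 -0.113 -2.869
v -3.382 1.11 -2.937
v -3.127 0.958 -3.261
v -3.038 0.537 -2.696
v -4.093 -0.038 -2.959
v -3.838 -0.19 -3.283
v -3.953 1.033 -3.351
v -3.698 0.881 -3.675
v -4.182 0.383 -3.524
v -3.41 0.569 -3.782
v -3.496 -0.093 -3.54
v -3.893 0.071 -3.632
v -3.84 0.48 -3.782
v -3.057 0.616 -3.527
v -3.143 -0.046 -3.284
v -2.968 0.195 -2.962
v -2.915 0.604 -3.112
v -3.198 0.215 -3.633
v -4.077 0.966 -2.936
v -4.163 0.304 -2.693
v -4.305 0.316 -3.108
v -4.252 0.725 -3.258
v -3.724 1.013 -2.68
v -3.81 0.351 -2.438
v -3.38 0.44 -2.438
v -3.327 0.849 -2.588
v -4.022 0.705 -2.587
v -0.391 -1.979 3.238
v 0.329 -1.456 3.374
v -0.709 -1.861 4.462
v 0.044 -1.192 3.275
v -0.326 -1.084 3.168
v -0.71 -1.153 3.076
v -1.03 -1.386 3.015
v -1.224 -1.736 2.999
v -1.253 -2.134 3.029
v -1.111 -2.502 3.102
v -0.827 -2.766 3.201
v -0.456 -2.874 3.308
v -0.073 -2.805 3.4
v 0.248 -2.572 3.461
v 0.442 -2.222 3.477
v 0.47 -1.824 3.447
f 2 1 5
f 2 5 3
f 3 5 6
f 3 6 4
f 5 1 7
f 5 7 6
f 6 7 8
f 6 8 4
f 7 1 9
f 7 9 8
f 8 9 10
f 8 10 4
f 9 1 11
f 9 11 10
f 10 11 12
f 10 12 4
f 11 1 13
f 11 13 12
f 12 13 14
f 12 14 4
f 13 1 15
f 13 15 14
f 14 15 16
f 14 16 4
f 15 1 17
f 15 17 16
f 16 17 18
f 16 18 4
f 17 1 19
f 17 19 18
f 18 19 20
f 18 20 4
f 19 1 21
f 19 21 20
f 20 21 22
f 20 22 4
f 21 1 23
f 21 23 22
f 22 23 24
f 22 24 4
f 23 1 2
f 23 2 24
f 24 2 3
f 24 3 4
f 26 28 25
f 29 26 25
f 25 28 27
f 27 29 25
f 26 32 28
f 30 26 29
f 30 32 26
f 28 32 27
f 31 29 27
f 27 32 31
f 31 30 29
f 32 30 31
f 34 36 33
f 37 34 33
f 33 36 35
f 35 37 33
f 34 40 36
f 38 34 37
f 38 40 34
f 36 40 35
f 39 37 35
f 35 40 39
f 39 38 37
f 40 38 39
f 41 78 57
f 78 52 81
f 57 81 46
f 78 81 57
f 41 57 53
f 57 46 58
f 53 58 42
f 57 58 53
f 41 53 62
f 53 42 63
f 62 63 48
f 53 63 62
f 41 62 74
f 62 48 77
f 74 77 51
f 62 77 74
f 41 74 78
f 74 51 82
f 78 82 52
f 74 82 78
f 42 58 69
f 58 46 72
f 69 72 50
f 58 72 69
f 46 81 59
f 81 52 80
f 59 80 45
f 81 80 59
f 52 82 79
f 82 51 75
f 79 75 43
f 82 75 79
f 51 77 76
f 77 48 64
f 76 64 47
f 77 64 76
f 48 63 68
f 63 42 65
f 68 65 49
f 63 65 68
f 44 70 56
f 70 50 71
f 56 71 45
f 70 71 56
f 44 56 54
f 56 45 55
f 54 55 43
f 56 55 54
f 44 54 61
f 54 43 60
f 61 60 47
f 54 60 61
f 44 61 66
f 61 47 67
f 66 67 49
f 61 67 66
f 44 66 70
f 66 49 73
f 70 73 50
f 66 73 70
f 45 71 59
f 71 50 72
f 59 72 46
f 71 72 59
f 43 55 79
f 55 45 80
f 79 80 52
f 55 80 79
f 47 60 76
f 60 43 75
f 76 75 51
f 60 75 76
f 49 67 68
f 67 47 64
f 68 64 48
f 67 64 68
f 50 73 69
f 73 49 65
f 69 65 42
f 73 65 69
f 84 83 86
f 84 86 85
f 86 83 87
f 86 87 85
f 87 83 88
f 87 88 85
f 88 83 89
f 88 89 85
f 89 83 90
f 89 90 85
f 90 83 91
f 90 91 85
f 91 83 92
f 91 92 85
f 92 83 93
f 92 93 85
f 93 83 94
f 93 94 85
f 94 83 95
f 94 95 85
f 95 83 96
f 95 96 85
f 96 83 97
f 96 97 85
f 97 83 98
f 97 98 85
f 98 83 84
f 98 84 85



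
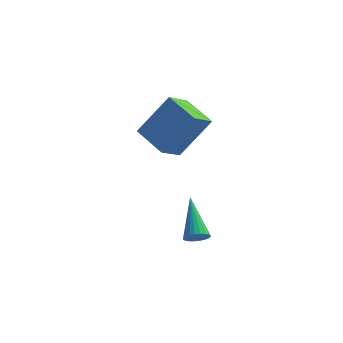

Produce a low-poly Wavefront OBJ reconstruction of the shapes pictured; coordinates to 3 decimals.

v -3.65 0.957 -0.163
v -2.483 1.496 1.572
v -3.113 1.892 -0.815
v -1.945 2.431 0.92
v -2.475 -0.051 -0.64
v -1.307 0.488 1.095
v -1.937 0.884 -1.292
v -0.77 1.423 0.443
v -0.855 -1.266 -4.513
v -0.496 -1.435 -4.147
v -1.405 0.266 -3.267
v -0.38 -1.301 -4.26
v -0.335 -1.162 -4.412
v -0.37 -1.039 -4.579
v -0.479 -0.95 -4.736
v -0.645 -0.909 -4.859
v -0.843 -0.923 -4.93
v -1.043 -0.989 -4.937
v -1.215 -1.097 -4.879
v -1.331 -1.231 -4.766
v -1.376 -1.37 -4.614
v -1.341 -1.494 -4.447
v -1.232 -1.583 -4.29
v -1.066 -1.623 -4.167
v -0.868 -1.609 -4.096
v -0.668 -1.543 -4.09
f 2 4 1
f 5 2 1
f 1 4 3
f 3 5 1
f 2 8 4
f 6 2 5
f 6 8 2
f 4 8 3
f 7 5 3
f 3 8 7
f 7 6 5
f 8 6 7
f 10 9 12
f 10 12 11
f 12 9 13
f 12 13 11
f 13 9 14
f 13 14 11
f 14 9 15
f 14 15 11
f 15 9 16
f 15 16 11
f 16 9 17
f 16 17 11
f 17 9 18
f 17 18 11
f 18 9 19
f 18 19 11
f 19 9 20
f 19 20 11
f 20 9 21
f 20 21 11
f 21 9 22
f 21 22 11
f 22 9 23
f 22 23 11
f 23 9 24
f 23 24 11
f 24 9 25
f 24 25 11
f 25 9 26
f 25 26 11
f 26 9 10
f 26 10 11



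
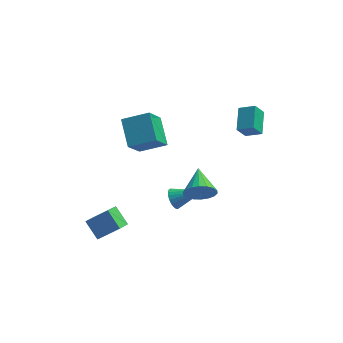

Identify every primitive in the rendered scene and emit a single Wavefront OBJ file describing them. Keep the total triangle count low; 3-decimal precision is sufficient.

v -4.846 -4.135 -1.696
v -3.766 -3.966 -0.871
v -4.578 -3.236 -2.231
v -3.498 -3.067 -1.406
v -4.182 -4.773 -2.434
v -3.102 -4.604 -1.609
v -3.914 -3.874 -2.969
v -2.834 -3.705 -2.144
v -3.203 -0.467 0.941
v -3.704 0.875 1.875
v -2.778 0.678 -0.475
v -3.279 2.019 0.459
v -1.801 -0.319 1.481
v -2.302 1.022 2.415
v -1.376 0.825 0.065
v -1.877 2.167 0.999
v 0.737 -4.168 1.226
v 1.118 -3.868 0.54
v 0.503 -2.712 1.734
v 0.76 -3.888 0.434
v 0.398 -3.964 0.485
v 0.103 -4.081 0.683
v -0.067 -4.215 0.988
v -0.077 -4.339 1.34
v 0.074 -4.43 1.67
v 0.356 -4.469 1.912
v 0.714 -4.448 2.018
v 1.077 -4.372 1.967
v 1.372 -4.255 1.769
v 1.542 -4.122 1.464
v 1.552 -3.997 1.112
v 1.401 -3.906 0.782
v 2.992 -0.527 3.133
v 2.979 0.758 3.688
v 2.163 -0.367 2.743
v 2.15 0.918 3.298
v 3.41 -0.198 2.382
v 3.397 1.087 2.937
v 2.581 -0.038 1.992
v 2.568 1.247 2.547
v -0.775 -1.748 -1.824
v -0.516 -1.482 -2.32
v 0.755 -1.692 -0.996
v -0.59 -1.288 -2.196
v -0.693 -1.164 -2.015
v -0.807 -1.129 -1.805
v -0.917 -1.188 -1.598
v -1.006 -1.333 -1.425
v -1.059 -1.54 -1.313
v -1.069 -1.78 -1.279
v -1.034 -2.014 -1.327
v -0.959 -2.208 -1.451
v -0.857 -2.332 -1.632
v -0.742 -2.367 -1.842
v -0.632 -2.308 -2.049
v -0.544 -2.163 -2.222
v -0.491 -1.956 -2.334
v -0.481 -1.716 -2.369
f 2 4 1
f 5 2 1
f 1 4 3
f 3 5 1
f 2 8 4
f 6 2 5
f 6 8 2
f 4 8 3
f 7 5 3
f 3 8 7
f 7 6 5
f 8 6 7
f 10 12 9
f 13 10 9
f 9 12 11
f 11 13 9
f 10 16 12
f 14 10 13
f 14 16 10
f 12 16 11
f 15 13 11
f 11 16 15
f 15 14 13
f 16 14 15
f 18 17 20
f 18 20 19
f 20 17 21
f 20 21 19
f 21 17 22
f 21 22 19
f 22 17 23
f 22 23 19
f 23 17 24
f 23 24 19
f 24 17 25
f 24 25 19
f 25 17 26
f 25 26 19
f 26 17 27
f 26 27 19
f 27 17 28
f 27 28 19
f 28 17 29
f 28 29 19
f 29 17 30
f 29 30 19
f 30 17 31
f 30 31 19
f 31 17 32
f 31 32 19
f 32 17 18
f 32 18 19
f 34 36 33
f 37 34 33
f 33 36 35
f 35 37 33
f 34 40 36
f 38 34 37
f 38 40 34
f 36 40 35
f 39 37 35
f 35 40 39
f 39 38 37
f 40 38 39
f 42 41 44
f 42 44 43
f 44 41 45
f 44 45 43
f 45 41 46
f 45 46 43
f 46 41 47
f 46 47 43
f 47 41 48
f 47 48 43
f 48 41 49
f 48 49 43
f 49 41 50
f 49 50 43
f 50 41 51
f 50 51 43
f 51 41 52
f 51 52 43
f 52 41 53
f 52 53 43
f 53 41 54
f 53 54 43
f 54 41 55
f 54 55 43
f 55 41 56
f 55 56 43
f 56 41 57
f 56 57 43
f 57 41 58
f 57 58 43
f 58 41 42
f 58 42 43



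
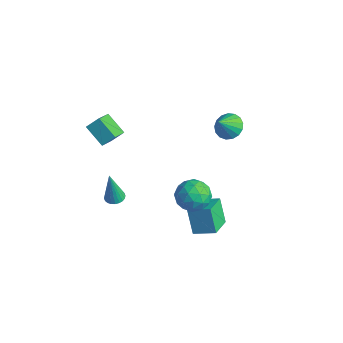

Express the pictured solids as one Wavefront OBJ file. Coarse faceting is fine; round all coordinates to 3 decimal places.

v 0.227 3.756 0.185
v 0.8 4.334 0.571
v 0.393 2.824 1.335
v 0.415 4.453 0.723
v -0.013 4.413 0.751
v -0.386 4.222 0.65
v -0.618 3.924 0.443
v -0.657 3.588 0.176
v -0.493 3.291 -0.089
v -0.164 3.1 -0.291
v 0.255 3.059 -0.384
v 0.667 3.178 -0.347
v 0.979 3.43 -0.188
v 1.118 3.756 0.056
v 1.053 4.082 0.33
v -4.406 -2.916 0.749
v -4.054 -2.249 1.407
v -5.043 -1.791 -0.05
v -4.692 -1.125 0.607
v -3.108 -2.775 -0.087
v -2.757 -2.109 0.57
v -3.746 -1.651 -0.887
v -3.394 -0.984 -0.229
v -1.4 -3.253 -3.301
v -0.802 -3.145 -3.255
v -1.52 -3.507 -1.159
v -0.89 -2.925 -3.233
v -1.057 -2.755 -3.223
v -1.275 -2.661 -3.224
v -1.513 -2.657 -3.236
v -1.733 -2.744 -3.259
v -1.903 -2.908 -3.288
v -1.996 -3.125 -3.319
v -1.999 -3.361 -3.347
v -1.91 -3.581 -3.368
v -1.744 -3.751 -3.379
v -1.525 -3.845 -3.378
v -1.287 -3.849 -3.365
v -1.067 -3.762 -3.343
v -0.897 -3.598 -3.314
v -0.804 -3.381 -3.283
v 3.63 -0.521 -0.119
v 4.463 -1.224 -0.205
v 2.497 -1.876 -0.015
v 3.33 -2.579 -0.101
v 3.216 -1.973 0.803
v 3.916 -1.136 0.738
v 3.044 -1.964 -0.958
v 3.744 -1.127 -1.023
v 4.101 -2.116 -0.723
v 4.207 -2.122 0.365
v 2.753 -0.978 -0.585
v 2.859 -0.984 0.503
v 4.146 -0.754 -0.171
v 2.814 -2.346 -0.049
v 2.747 -1.99 0.482
v 3.237 -2.404 0.432
v 3.825 -0.702 0.383
v 4.314 -1.115 0.333
v 3.581 -1.555 0.925
v 2.646 -1.985 -0.553
v 3.135 -2.398 -0.603
v 3.723 -0.696 -0.652
v 4.213 -1.11 -0.702
v 3.379 -1.545 -1.145
v 4.423 -1.691 -0.526
v 3.757 -2.488 -0.465
v 3.588 -2.126 -0.969
v 4 -1.634 -1.007
v 4.485 -1.694 0.114
v 3.819 -2.491 0.175
v 3.752 -2.135 0.706
v 4.164 -1.643 0.668
v 4.272 -2.219 -0.191
v 3.141 -0.609 -0.395
v 2.475 -1.406 -0.334
v 2.796 -1.457 -0.888
v 3.208 -0.965 -0.926
v 3.203 -0.612 0.245
v 2.537 -1.409 0.306
v 2.96 -1.466 0.787
v 3.372 -0.974 0.749
v 2.688 -0.881 -0.029
v 3.016 -1.153 -4.52
v 2.242 -0.94 -3.044
v 2.226 0.222 -5.132
v 1.453 0.435 -3.656
v 4.067 -0.355 -4.084
v 3.294 -0.142 -2.608
v 3.278 1.02 -4.696
v 2.504 1.233 -3.22
f 2 1 4
f 2 4 3
f 4 1 5
f 4 5 3
f 5 1 6
f 5 6 3
f 6 1 7
f 6 7 3
f 7 1 8
f 7 8 3
f 8 1 9
f 8 9 3
f 9 1 10
f 9 10 3
f 10 1 11
f 10 11 3
f 11 1 12
f 11 12 3
f 12 1 13
f 12 13 3
f 13 1 14
f 13 14 3
f 14 1 15
f 14 15 3
f 15 1 2
f 15 2 3
f 17 19 16
f 20 17 16
f 16 19 18
f 18 20 16
f 17 23 19
f 21 17 20
f 21 23 17
f 19 23 18
f 22 20 18
f 18 23 22
f 22 21 20
f 23 21 22
f 25 24 27
f 25 27 26
f 27 24 28
f 27 28 26
f 28 24 29
f 28 29 26
f 29 24 30
f 29 30 26
f 30 24 31
f 30 31 26
f 31 24 32
f 31 32 26
f 32 24 33
f 32 33 26
f 33 24 34
f 33 34 26
f 34 24 35
f 34 35 26
f 35 24 36
f 35 36 26
f 36 24 37
f 36 37 26
f 37 24 38
f 37 38 26
f 38 24 39
f 38 39 26
f 39 24 40
f 39 40 26
f 40 24 41
f 40 41 26
f 41 24 25
f 41 25 26
f 42 79 58
f 79 53 82
f 58 82 47
f 79 82 58
f 42 58 54
f 58 47 59
f 54 59 43
f 58 59 54
f 42 54 63
f 54 43 64
f 63 64 49
f 54 64 63
f 42 63 75
f 63 49 78
f 75 78 52
f 63 78 75
f 42 75 79
f 75 52 83
f 79 83 53
f 75 83 79
f 43 59 70
f 59 47 73
f 70 73 51
f 59 73 70
f 47 82 60
f 82 53 81
f 60 81 46
f 82 81 60
f 53 83 80
f 83 52 76
f 80 76 44
f 83 76 80
f 52 78 77
f 78 49 65
f 77 65 48
f 78 65 77
f 49 64 69
f 64 43 66
f 69 66 50
f 64 66 69
f 45 71 57
f 71 51 72
f 57 72 46
f 71 72 57
f 45 57 55
f 57 46 56
f 55 56 44
f 57 56 55
f 45 55 62
f 55 44 61
f 62 61 48
f 55 61 62
f 45 62 67
f 62 48 68
f 67 68 50
f 62 68 67
f 45 67 71
f 67 50 74
f 71 74 51
f 67 74 71
f 46 72 60
f 72 51 73
f 60 73 47
f 72 73 60
f 44 56 80
f 56 46 81
f 80 81 53
f 56 81 80
f 48 61 77
f 61 44 76
f 77 76 52
f 61 76 77
f 50 68 69
f 68 48 65
f 69 65 49
f 68 65 69
f 51 74 70
f 74 50 66
f 70 66 43
f 74 66 70
f 85 87 84
f 88 85 84
f 84 87 86
f 86 88 84
f 85 91 87
f 89 85 88
f 89 91 85
f 87 91 86
f 90 88 86
f 86 91 90
f 90 89 88
f 91 89 90



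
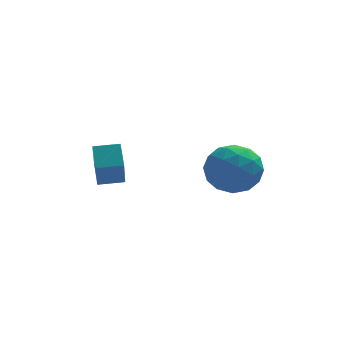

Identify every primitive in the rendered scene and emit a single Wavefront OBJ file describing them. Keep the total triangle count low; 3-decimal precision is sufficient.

v -2.891 3.246 -2.481
v -2.979 2.444 -1.324
v -2.938 4.052 -1.926
v -3.026 3.251 -0.769
v -2.014 3.249 -2.411
v -2.102 2.448 -1.254
v -2.061 4.056 -1.856
v -2.149 3.254 -0.699
v 0.546 0.255 0.464
v 1.498 0.251 0.362
v 0.402 -0.531 -0.862
v 1.354 -0.535 -0.964
v 0.944 -1.05 -0.269
v 1.034 -0.564 0.551
v 0.866 0.284 -1.051
v 0.956 0.77 -0.231
v 1.696 0.269 -0.574
v 1.744 -0.555 -0.09
v 0.156 0.275 -0.41
v 0.204 -0.549 0.074
v 1.035 0.322 0.529
v 0.865 -0.602 -1.029
v 0.625 -0.905 -0.621
v 1.184 -0.907 -0.681
v 0.762 -0.157 0.64
v 1.321 -0.159 0.581
v 0.996 -0.924 0.21
v 0.579 -0.121 -1.081
v 1.138 -0.123 -1.14
v 0.716 0.627 0.181
v 1.275 0.625 0.121
v 0.904 0.644 -0.71
v 1.71 0.33 -0.08
v 1.626 -0.132 -0.86
v 1.339 0.35 -0.911
v 1.392 0.635 -0.429
v 1.739 -0.154 0.204
v 1.654 -0.616 -0.576
v 1.413 -0.919 -0.167
v 1.466 -0.633 0.315
v 1.855 -0.144 -0.346
v 0.246 0.336 0.076
v 0.161 -0.126 -0.704
v 0.434 0.353 -0.815
v 0.487 0.639 -0.333
v 0.274 -0.148 0.36
v 0.19 -0.61 -0.42
v 0.508 -0.915 -0.071
v 0.561 -0.63 0.411
v 0.045 -0.136 -0.154
f 2 4 1
f 5 2 1
f 1 4 3
f 3 5 1
f 2 8 4
f 6 2 5
f 6 8 2
f 4 8 3
f 7 5 3
f 3 8 7
f 7 6 5
f 8 6 7
f 9 46 25
f 46 20 49
f 25 49 14
f 46 49 25
f 9 25 21
f 25 14 26
f 21 26 10
f 25 26 21
f 9 21 30
f 21 10 31
f 30 31 16
f 21 31 30
f 9 30 42
f 30 16 45
f 42 45 19
f 30 45 42
f 9 42 46
f 42 19 50
f 46 50 20
f 42 50 46
f 10 26 37
f 26 14 40
f 37 40 18
f 26 40 37
f 14 49 27
f 49 20 48
f 27 48 13
f 49 48 27
f 20 50 47
f 50 19 43
f 47 43 11
f 50 43 47
f 19 45 44
f 45 16 32
f 44 32 15
f 45 32 44
f 16 31 36
f 31 10 33
f 36 33 17
f 31 33 36
f 12 38 24
f 38 18 39
f 24 39 13
f 38 39 24
f 12 24 22
f 24 13 23
f 22 23 11
f 24 23 22
f 12 22 29
f 22 11 28
f 29 28 15
f 22 28 29
f 12 29 34
f 29 15 35
f 34 35 17
f 29 35 34
f 12 34 38
f 34 17 41
f 38 41 18
f 34 41 38
f 13 39 27
f 39 18 40
f 27 40 14
f 39 40 27
f 11 23 47
f 23 13 48
f 47 48 20
f 23 48 47
f 15 28 44
f 28 11 43
f 44 43 19
f 28 43 44
f 17 35 36
f 35 15 32
f 36 32 16
f 35 32 36
f 18 41 37
f 41 17 33
f 37 33 10
f 41 33 37



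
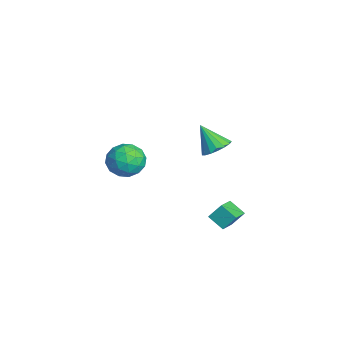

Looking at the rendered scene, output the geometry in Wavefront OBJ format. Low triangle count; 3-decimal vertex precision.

v 0.091 -1.682 0.724
v 1.039 -1.174 0.855
v 0.921 -3.226 0.705
v 1.869 -2.718 0.836
v 1.147 -2.736 1.644
v 0.634 -1.782 1.656
v 1.326 -2.618 -0.096
v 0.813 -1.664 -0.084
v 1.802 -1.753 0.349
v 1.691 -1.826 1.424
v 0.269 -2.574 0.136
v 0.158 -2.647 1.211
v 0.492 -1.293 0.791
v 1.468 -3.107 0.769
v 1.044 -3.118 1.243
v 1.6 -2.819 1.321
v 0.254 -1.65 1.262
v 0.811 -1.351 1.339
v 0.875 -2.269 1.802
v 1.149 -3.049 0.221
v 1.706 -2.75 0.298
v 0.36 -1.581 0.239
v 0.916 -1.282 0.317
v 1.085 -2.131 -0.242
v 1.498 -1.334 0.571
v 1.985 -2.241 0.56
v 1.666 -2.183 0.012
v 1.365 -1.622 0.019
v 1.433 -1.377 1.203
v 1.92 -2.284 1.192
v 1.496 -2.295 1.666
v 1.195 -1.734 1.673
v 1.881 -1.717 0.905
v 0.04 -2.116 0.368
v 0.527 -3.023 0.357
v 0.765 -2.666 -0.113
v 0.464 -2.105 -0.106
v -0.025 -2.159 1
v 0.462 -3.066 0.989
v 0.595 -2.778 1.541
v 0.294 -2.217 1.548
v 0.079 -2.683 0.655
v -3.12 3.398 -1.878
v -2.418 3.674 -1.368
v -3.86 2.662 -0.462
v -2.701 4.004 -1.344
v -3.079 4.196 -1.442
v -3.467 4.205 -1.64
v -3.775 4.029 -1.893
v -3.933 3.709 -2.142
v -3.905 3.317 -2.331
v -3.697 2.944 -2.416
v -3.356 2.675 -2.378
v -2.962 2.572 -2.225
v -2.603 2.658 -1.993
v -2.363 2.913 -1.735
v -2.296 3.28 -1.509
v 3.496 2.624 -2.973
v 2.821 2.036 -2.444
v 3.563 3.262 -2.18
v 2.889 2.674 -1.65
v 4.451 1.946 -2.51
v 3.777 1.358 -1.98
v 4.519 2.584 -1.716
v 3.844 1.996 -1.187
f 1 38 17
f 38 12 41
f 17 41 6
f 38 41 17
f 1 17 13
f 17 6 18
f 13 18 2
f 17 18 13
f 1 13 22
f 13 2 23
f 22 23 8
f 13 23 22
f 1 22 34
f 22 8 37
f 34 37 11
f 22 37 34
f 1 34 38
f 34 11 42
f 38 42 12
f 34 42 38
f 2 18 29
f 18 6 32
f 29 32 10
f 18 32 29
f 6 41 19
f 41 12 40
f 19 40 5
f 41 40 19
f 12 42 39
f 42 11 35
f 39 35 3
f 42 35 39
f 11 37 36
f 37 8 24
f 36 24 7
f 37 24 36
f 8 23 28
f 23 2 25
f 28 25 9
f 23 25 28
f 4 30 16
f 30 10 31
f 16 31 5
f 30 31 16
f 4 16 14
f 16 5 15
f 14 15 3
f 16 15 14
f 4 14 21
f 14 3 20
f 21 20 7
f 14 20 21
f 4 21 26
f 21 7 27
f 26 27 9
f 21 27 26
f 4 26 30
f 26 9 33
f 30 33 10
f 26 33 30
f 5 31 19
f 31 10 32
f 19 32 6
f 31 32 19
f 3 15 39
f 15 5 40
f 39 40 12
f 15 40 39
f 7 20 36
f 20 3 35
f 36 35 11
f 20 35 36
f 9 27 28
f 27 7 24
f 28 24 8
f 27 24 28
f 10 33 29
f 33 9 25
f 29 25 2
f 33 25 29
f 44 43 46
f 44 46 45
f 46 43 47
f 46 47 45
f 47 43 48
f 47 48 45
f 48 43 49
f 48 49 45
f 49 43 50
f 49 50 45
f 50 43 51
f 50 51 45
f 51 43 52
f 51 52 45
f 52 43 53
f 52 53 45
f 53 43 54
f 53 54 45
f 54 43 55
f 54 55 45
f 55 43 56
f 55 56 45
f 56 43 57
f 56 57 45
f 57 43 44
f 57 44 45
f 59 61 58
f 62 59 58
f 58 61 60
f 60 62 58
f 59 65 61
f 63 59 62
f 63 65 59
f 61 65 60
f 64 62 60
f 60 65 64
f 64 63 62
f 65 63 64



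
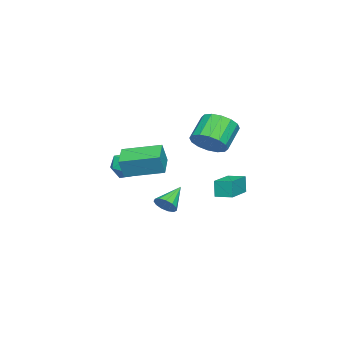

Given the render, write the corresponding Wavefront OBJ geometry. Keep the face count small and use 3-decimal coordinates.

v 0.752 -1.313 0.727
v 1.45 -1.696 0.256
v 0.03 -2.624 0.724
v 0.728 -3.007 0.253
v 0.85 -2.751 1.133
v 1.296 -1.94 1.136
v 0.184 -2.38 -0.156
v 0.63 -1.569 -0.153
v 1.099 -2.356 -0.289
v 1.511 -2.585 0.507
v -0.031 -1.735 0.473
v 0.381 -1.964 1.269
v -1.679 -0.893 -3.035
v -1.308 -0.383 -2.731
v -2.981 -0.487 -2.125
v -1.479 -0.222 -3.048
v -1.714 -0.274 -3.361
v -1.937 -0.522 -3.57
v -2.079 -0.889 -3.61
v -2.093 -1.256 -3.467
v -1.976 -1.508 -3.187
v -1.764 -1.565 -2.859
v -1.526 -1.408 -2.587
v -1.335 -1.087 -2.457
v -1.254 -0.705 -2.511
v 2.475 -1.437 1.248
v 2.834 -1.585 2.363
v 2.081 0.547 1.639
v 2.44 0.399 2.753
v 3.8 -1.099 0.867
v 4.159 -1.247 1.981
v 3.406 0.885 1.257
v 3.765 0.737 2.372
v -3.007 2.135 -2.113
v -3.162 2.045 -1.079
v -2.953 3.109 -2.02
v -3.109 3.019 -0.986
v -1.071 2.001 -1.834
v -1.227 1.911 -0.8
v -1.018 2.975 -1.741
v -1.173 2.885 -0.707
v 2.202 2.719 3.024
v 2.877 2.987 3.726
v 1.692 3.21 4.778
v 1.018 2.941 4.076
v 2.747 3.433 3.486
v 1.562 3.656 4.538
v 2.471 3.687 3.122
v 1.287 3.91 4.174
v 2.123 3.682 2.731
v 0.939 3.905 3.783
v 1.797 3.419 2.419
v 0.612 3.641 3.471
v 1.579 2.968 2.269
v 0.394 3.19 3.321
v 1.528 2.45 2.322
v 0.343 2.673 3.374
v 1.658 2.004 2.562
v 0.473 2.227 3.614
v 1.933 1.75 2.926
v 0.749 1.973 3.978
v 2.281 1.755 3.317
v 1.097 1.978 4.369
v 2.608 2.019 3.629
v 1.423 2.241 4.681
v 2.826 2.47 3.779
v 1.641 2.692 4.831
f 1 12 6
f 1 6 2
f 1 2 8
f 1 8 11
f 1 11 12
f 2 6 10
f 6 12 5
f 12 11 3
f 11 8 7
f 8 2 9
f 4 10 5
f 4 5 3
f 4 3 7
f 4 7 9
f 4 9 10
f 5 10 6
f 3 5 12
f 7 3 11
f 9 7 8
f 10 9 2
f 14 13 16
f 14 16 15
f 16 13 17
f 16 17 15
f 17 13 18
f 17 18 15
f 18 13 19
f 18 19 15
f 19 13 20
f 19 20 15
f 20 13 21
f 20 21 15
f 21 13 22
f 21 22 15
f 22 13 23
f 22 23 15
f 23 13 24
f 23 24 15
f 24 13 25
f 24 25 15
f 25 13 14
f 25 14 15
f 27 29 26
f 30 27 26
f 26 29 28
f 28 30 26
f 27 33 29
f 31 27 30
f 31 33 27
f 29 33 28
f 32 30 28
f 28 33 32
f 32 31 30
f 33 31 32
f 35 37 34
f 38 35 34
f 34 37 36
f 36 38 34
f 35 41 37
f 39 35 38
f 39 41 35
f 37 41 36
f 40 38 36
f 36 41 40
f 40 39 38
f 41 39 40
f 43 42 46
f 43 46 44
f 44 46 47
f 44 47 45
f 46 42 48
f 46 48 47
f 47 48 49
f 47 49 45
f 48 42 50
f 48 50 49
f 49 50 51
f 49 51 45
f 50 42 52
f 50 52 51
f 51 52 53
f 51 53 45
f 52 42 54
f 52 54 53
f 53 54 55
f 53 55 45
f 54 42 56
f 54 56 55
f 55 56 57
f 55 57 45
f 56 42 58
f 56 58 57
f 57 58 59
f 57 59 45
f 58 42 60
f 58 60 59
f 59 60 61
f 59 61 45
f 60 42 62
f 60 62 61
f 61 62 63
f 61 63 45
f 62 42 64
f 62 64 63
f 63 64 65
f 63 65 45
f 64 42 66
f 64 66 65
f 65 66 67
f 65 67 45
f 66 42 43
f 66 43 67
f 67 43 44
f 67 44 45



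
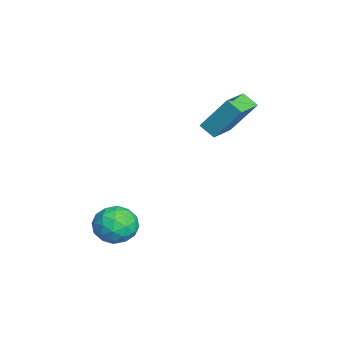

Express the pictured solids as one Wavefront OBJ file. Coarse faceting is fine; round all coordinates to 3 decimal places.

v 0.11 -3.435 -2.282
v 1.131 -3.525 -2.097
v 0.269 -4.415 -3.643
v 1.29 -4.505 -3.458
v 0.604 -4.954 -2.817
v 0.505 -4.348 -1.976
v 0.895 -3.592 -3.764
v 0.796 -2.986 -2.923
v 1.616 -3.622 -3.013
v 1.436 -4.464 -2.428
v -0.036 -3.476 -3.312
v -0.216 -4.318 -2.727
v 0.606 -3.394 -2.07
v 0.794 -4.546 -3.67
v 0.39 -4.81 -3.293
v 0.99 -4.863 -3.185
v 0.239 -3.878 -1.999
v 0.839 -3.931 -1.891
v 0.529 -4.771 -2.314
v 0.561 -4.009 -3.849
v 1.161 -4.062 -3.741
v 0.41 -3.077 -2.555
v 1.01 -3.13 -2.447
v 0.871 -3.169 -3.426
v 1.491 -3.504 -2.5
v 1.585 -4.08 -3.3
v 1.353 -3.543 -3.48
v 1.295 -3.187 -2.985
v 1.386 -3.999 -2.156
v 1.479 -4.575 -2.956
v 1.076 -4.839 -2.579
v 1.018 -4.483 -2.085
v 1.671 -4.056 -2.695
v -0.079 -3.365 -2.784
v 0.014 -3.941 -3.584
v 0.382 -3.457 -3.655
v 0.324 -3.101 -3.161
v -0.185 -3.86 -2.44
v -0.091 -4.436 -3.24
v 0.105 -4.753 -2.755
v 0.047 -4.397 -2.26
v -0.271 -3.884 -3.045
v -2.773 -0.39 1.16
v -2.441 0.748 2.845
v -4.098 0.373 0.906
v -3.766 1.511 2.591
v -2.334 0.209 0.669
v -2.002 1.347 2.354
v -3.659 0.972 0.415
v -3.327 2.11 2.1
f 1 38 17
f 38 12 41
f 17 41 6
f 38 41 17
f 1 17 13
f 17 6 18
f 13 18 2
f 17 18 13
f 1 13 22
f 13 2 23
f 22 23 8
f 13 23 22
f 1 22 34
f 22 8 37
f 34 37 11
f 22 37 34
f 1 34 38
f 34 11 42
f 38 42 12
f 34 42 38
f 2 18 29
f 18 6 32
f 29 32 10
f 18 32 29
f 6 41 19
f 41 12 40
f 19 40 5
f 41 40 19
f 12 42 39
f 42 11 35
f 39 35 3
f 42 35 39
f 11 37 36
f 37 8 24
f 36 24 7
f 37 24 36
f 8 23 28
f 23 2 25
f 28 25 9
f 23 25 28
f 4 30 16
f 30 10 31
f 16 31 5
f 30 31 16
f 4 16 14
f 16 5 15
f 14 15 3
f 16 15 14
f 4 14 21
f 14 3 20
f 21 20 7
f 14 20 21
f 4 21 26
f 21 7 27
f 26 27 9
f 21 27 26
f 4 26 30
f 26 9 33
f 30 33 10
f 26 33 30
f 5 31 19
f 31 10 32
f 19 32 6
f 31 32 19
f 3 15 39
f 15 5 40
f 39 40 12
f 15 40 39
f 7 20 36
f 20 3 35
f 36 35 11
f 20 35 36
f 9 27 28
f 27 7 24
f 28 24 8
f 27 24 28
f 10 33 29
f 33 9 25
f 29 25 2
f 33 25 29
f 44 46 43
f 47 44 43
f 43 46 45
f 45 47 43
f 44 50 46
f 48 44 47
f 48 50 44
f 46 50 45
f 49 47 45
f 45 50 49
f 49 48 47
f 50 48 49



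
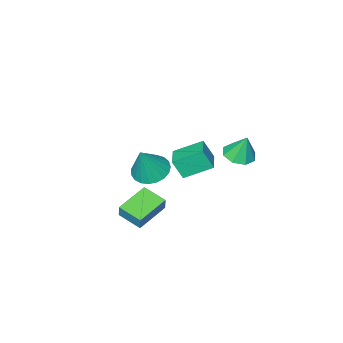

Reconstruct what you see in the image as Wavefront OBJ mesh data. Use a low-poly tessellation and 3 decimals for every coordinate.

v 2.169 0.59 0.172
v 2.341 0.835 1.011
v 1.885 1.95 -0.167
v 2.057 2.195 0.671
v 4.043 0.865 -0.291
v 4.215 1.11 0.547
v 3.759 2.225 -0.631
v 3.931 2.47 0.208
v -2.17 3.054 2.725
v -1.306 2.785 2.887
v -2.31 3.486 4.175
v -1.345 3.458 2.684
v -1.867 3.895 2.504
v -2.567 3.839 2.453
v -3.035 3.324 2.562
v -2.996 2.651 2.765
v -2.474 2.214 2.945
v -1.774 2.27 2.996
v -3.246 -2.62 -2.179
v -2.891 -3.13 -0.992
v -4.553 -1.592 -1.346
v -4.198 -2.102 -0.159
v -2.282 -1.538 -2.001
v -1.927 -2.048 -0.814
v -3.589 -0.51 -1.168
v -3.234 -1.02 0.019
v 2.198 1.199 2.568
v 2.782 0.345 2.389
v 3.022 1.381 4.392
v 3.04 0.664 2.241
v 3.153 1.076 2.149
v 3.1 1.509 2.129
v 2.892 1.888 2.186
v 2.563 2.149 2.308
v 2.172 2.245 2.476
v 1.785 2.16 2.659
v 1.469 1.909 2.826
v 1.279 1.535 2.949
v 1.249 1.104 3.006
v 1.382 0.688 2.987
v 1.657 0.361 2.896
v 2.025 0.179 2.748
v 2.423 0.173 2.568
f 2 4 1
f 5 2 1
f 1 4 3
f 3 5 1
f 2 8 4
f 6 2 5
f 6 8 2
f 4 8 3
f 7 5 3
f 3 8 7
f 7 6 5
f 8 6 7
f 10 9 12
f 10 12 11
f 12 9 13
f 12 13 11
f 13 9 14
f 13 14 11
f 14 9 15
f 14 15 11
f 15 9 16
f 15 16 11
f 16 9 17
f 16 17 11
f 17 9 18
f 17 18 11
f 18 9 10
f 18 10 11
f 20 22 19
f 23 20 19
f 19 22 21
f 21 23 19
f 20 26 22
f 24 20 23
f 24 26 20
f 22 26 21
f 25 23 21
f 21 26 25
f 25 24 23
f 26 24 25
f 28 27 30
f 28 30 29
f 30 27 31
f 30 31 29
f 31 27 32
f 31 32 29
f 32 27 33
f 32 33 29
f 33 27 34
f 33 34 29
f 34 27 35
f 34 35 29
f 35 27 36
f 35 36 29
f 36 27 37
f 36 37 29
f 37 27 38
f 37 38 29
f 38 27 39
f 38 39 29
f 39 27 40
f 39 40 29
f 40 27 41
f 40 41 29
f 41 27 42
f 41 42 29
f 42 27 43
f 42 43 29
f 43 27 28
f 43 28 29



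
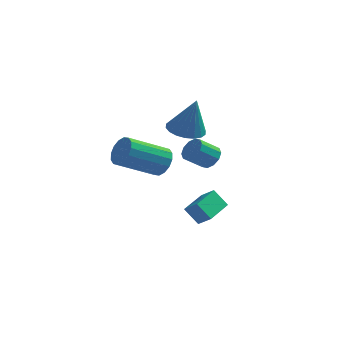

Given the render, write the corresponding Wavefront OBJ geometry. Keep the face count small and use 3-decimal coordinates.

v 3.101 -0.192 -4.499
v 2.455 -0.197 -3.671
v 3.456 1.29 -4.213
v 2.81 1.285 -3.385
v 3.75 -0.445 -3.995
v 3.104 -0.45 -3.167
v 4.105 1.037 -3.709
v 3.459 1.032 -2.881
v 1.717 2.488 0.147
v 2.309 1.81 -0.124
v 2.303 2.232 2.073
v 2.544 2.155 -0.15
v 2.616 2.566 -0.117
v 2.509 2.961 -0.032
v 2.246 3.263 0.089
v 1.877 3.411 0.221
v 1.477 3.377 0.338
v 1.125 3.166 0.417
v 0.889 2.821 0.443
v 0.818 2.411 0.41
v 0.924 2.015 0.325
v 1.188 1.713 0.205
v 1.556 1.565 0.073
v 1.956 1.6 -0.044
v 1.942 -1.807 -0.22
v 2.524 -2.198 0.144
v 1.1 -3.425 1.103
v 0.518 -3.033 0.74
v 2.429 -1.891 0.396
v 1.006 -3.117 1.356
v 2.204 -1.561 0.484
v 0.78 -2.787 1.443
v 1.909 -1.297 0.383
v 0.485 -2.523 1.342
v 1.622 -1.169 0.12
v 0.198 -2.396 1.08
v 1.421 -1.213 -0.233
v -0.003 -2.439 0.726
v 1.36 -1.415 -0.583
v -0.064 -2.642 0.376
v 1.454 -1.723 -0.836
v 0.031 -2.949 0.124
v 1.68 -2.053 -0.923
v 0.256 -3.279 0.036
v 1.975 -2.317 -0.822
v 0.551 -3.543 0.137
v 2.262 -2.444 -0.56
v 0.838 -3.671 0.4
v 2.463 -2.401 -0.206
v 1.039 -3.627 0.753
v 2.719 3.112 -1.749
v 3.241 2.98 -1.334
v 2.524 2.335 -0.637
v 2.001 2.468 -1.051
v 3.055 3.332 -1.2
v 2.337 2.687 -0.503
v 2.74 3.6 -1.275
v 2.023 2.955 -0.578
v 2.418 3.682 -1.531
v 1.7 3.037 -0.834
v 2.21 3.547 -1.871
v 1.492 2.902 -1.174
v 2.196 3.245 -2.163
v 1.479 2.6 -1.466
v 2.383 2.893 -2.297
v 1.665 2.248 -1.6
v 2.697 2.625 -2.222
v 1.98 1.98 -1.525
v 3.02 2.543 -1.966
v 2.302 1.898 -1.269
v 3.228 2.678 -1.626
v 2.51 2.033 -0.929
f 2 4 1
f 5 2 1
f 1 4 3
f 3 5 1
f 2 8 4
f 6 2 5
f 6 8 2
f 4 8 3
f 7 5 3
f 3 8 7
f 7 6 5
f 8 6 7
f 10 9 12
f 10 12 11
f 12 9 13
f 12 13 11
f 13 9 14
f 13 14 11
f 14 9 15
f 14 15 11
f 15 9 16
f 15 16 11
f 16 9 17
f 16 17 11
f 17 9 18
f 17 18 11
f 18 9 19
f 18 19 11
f 19 9 20
f 19 20 11
f 20 9 21
f 20 21 11
f 21 9 22
f 21 22 11
f 22 9 23
f 22 23 11
f 23 9 24
f 23 24 11
f 24 9 10
f 24 10 11
f 26 25 29
f 26 29 27
f 27 29 30
f 27 30 28
f 29 25 31
f 29 31 30
f 30 31 32
f 30 32 28
f 31 25 33
f 31 33 32
f 32 33 34
f 32 34 28
f 33 25 35
f 33 35 34
f 34 35 36
f 34 36 28
f 35 25 37
f 35 37 36
f 36 37 38
f 36 38 28
f 37 25 39
f 37 39 38
f 38 39 40
f 38 40 28
f 39 25 41
f 39 41 40
f 40 41 42
f 40 42 28
f 41 25 43
f 41 43 42
f 42 43 44
f 42 44 28
f 43 25 45
f 43 45 44
f 44 45 46
f 44 46 28
f 45 25 47
f 45 47 46
f 46 47 48
f 46 48 28
f 47 25 49
f 47 49 48
f 48 49 50
f 48 50 28
f 49 25 26
f 49 26 50
f 50 26 27
f 50 27 28
f 52 51 55
f 52 55 53
f 53 55 56
f 53 56 54
f 55 51 57
f 55 57 56
f 56 57 58
f 56 58 54
f 57 51 59
f 57 59 58
f 58 59 60
f 58 60 54
f 59 51 61
f 59 61 60
f 60 61 62
f 60 62 54
f 61 51 63
f 61 63 62
f 62 63 64
f 62 64 54
f 63 51 65
f 63 65 64
f 64 65 66
f 64 66 54
f 65 51 67
f 65 67 66
f 66 67 68
f 66 68 54
f 67 51 69
f 67 69 68
f 68 69 70
f 68 70 54
f 69 51 71
f 69 71 70
f 70 71 72
f 70 72 54
f 71 51 52
f 71 52 72
f 72 52 53
f 72 53 54

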